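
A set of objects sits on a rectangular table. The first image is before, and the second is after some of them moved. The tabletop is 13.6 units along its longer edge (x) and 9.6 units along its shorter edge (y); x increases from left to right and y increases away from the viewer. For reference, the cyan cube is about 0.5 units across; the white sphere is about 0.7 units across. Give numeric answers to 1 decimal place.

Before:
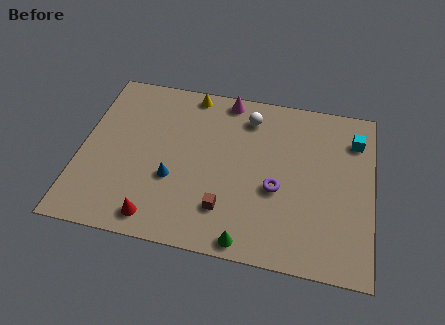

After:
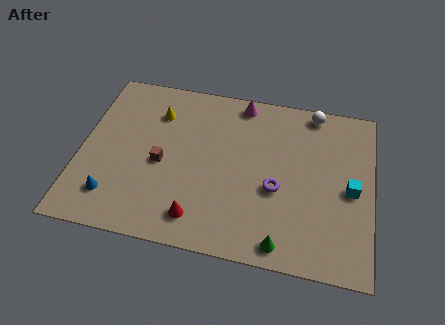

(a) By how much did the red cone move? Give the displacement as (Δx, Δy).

(1.9, 0.4)

The red cone was at about (3.8, 1.2) and moved to about (5.7, 1.6).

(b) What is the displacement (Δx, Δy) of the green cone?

(1.6, 0.2)

The green cone started near (8.0, 0.8) and ended near (9.6, 1.0).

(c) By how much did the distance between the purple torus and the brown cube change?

+2.6

They were about 2.8 units apart before and 5.4 after — 2.6 units further apart.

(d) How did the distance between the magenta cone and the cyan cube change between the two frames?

+0.5

The distance was about 6.2 in the first image and 6.7 in the second, so they moved 0.5 units further apart.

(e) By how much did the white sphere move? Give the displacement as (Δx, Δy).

(3.0, 0.9)

The white sphere was at about (7.7, 7.8) and moved to about (10.7, 8.7).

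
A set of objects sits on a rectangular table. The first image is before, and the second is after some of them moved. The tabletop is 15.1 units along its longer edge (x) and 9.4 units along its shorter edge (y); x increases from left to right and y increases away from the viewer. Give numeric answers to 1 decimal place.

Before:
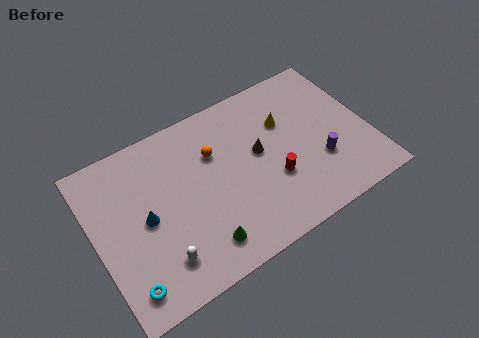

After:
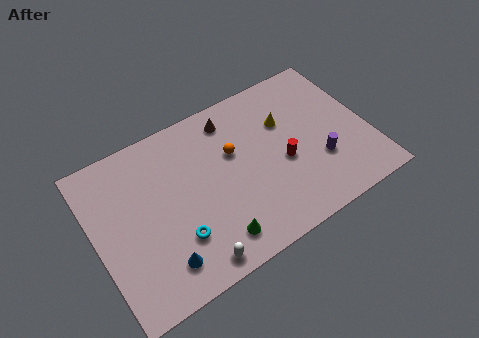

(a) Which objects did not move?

the purple cylinder and the yellow cone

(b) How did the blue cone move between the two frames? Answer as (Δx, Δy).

(0.4, -2.8)

The blue cone was at about (2.7, 4.6) and moved to about (3.1, 1.8).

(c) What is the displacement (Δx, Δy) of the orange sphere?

(1.0, -0.5)

The orange sphere was at about (6.8, 6.4) and moved to about (7.8, 5.9).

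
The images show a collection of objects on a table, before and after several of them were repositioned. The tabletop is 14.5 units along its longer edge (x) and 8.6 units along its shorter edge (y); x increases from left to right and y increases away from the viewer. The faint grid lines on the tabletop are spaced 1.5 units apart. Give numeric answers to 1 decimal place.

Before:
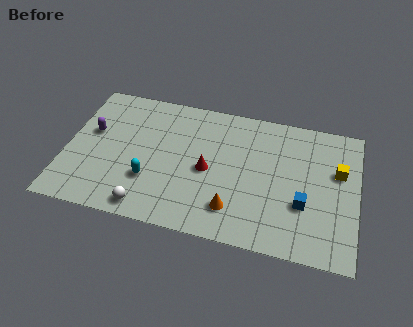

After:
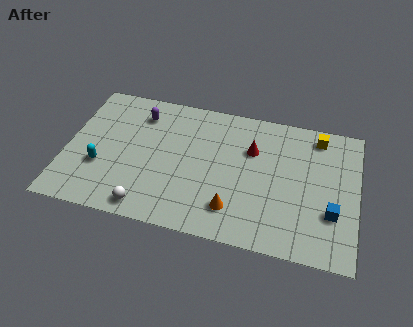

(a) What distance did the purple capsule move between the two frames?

2.9

The purple capsule moved from about (1.2, 5.1) to (3.5, 6.8), a distance of √(2.3² + 1.7²) ≈ 2.9.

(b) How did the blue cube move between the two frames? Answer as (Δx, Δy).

(1.4, -0.2)

The blue cube was at about (11.9, 3.0) and moved to about (13.3, 2.8).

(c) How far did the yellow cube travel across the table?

2.3

The yellow cube was near (13.5, 5.4) before and (12.4, 7.4) after, so it travelled √(1.1² + 2.0²) ≈ 2.3 units.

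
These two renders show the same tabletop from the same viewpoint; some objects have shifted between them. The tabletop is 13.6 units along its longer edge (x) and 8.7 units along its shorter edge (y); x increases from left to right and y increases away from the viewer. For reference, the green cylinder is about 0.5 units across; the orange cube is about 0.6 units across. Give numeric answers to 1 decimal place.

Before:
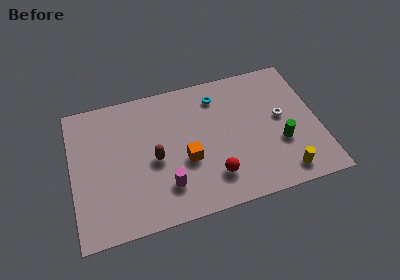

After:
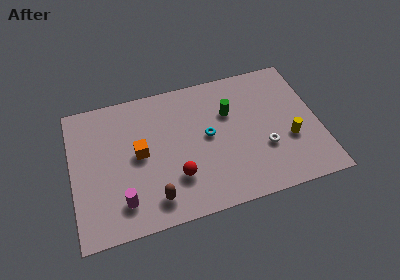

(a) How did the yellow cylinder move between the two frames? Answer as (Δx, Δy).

(0.5, 2.0)

The yellow cylinder started near (11.4, 1.2) and ended near (11.9, 3.2).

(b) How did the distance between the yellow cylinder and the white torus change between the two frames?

-2.1

They were about 3.5 units apart before and 1.4 after — 2.1 units closer together.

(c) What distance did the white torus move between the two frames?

2.0

From (11.6, 4.7) to (10.5, 3.0), the white torus covered √(1.1² + 1.7²) ≈ 2.0 units.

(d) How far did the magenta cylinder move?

2.4

From (5.0, 2.1) to (2.6, 1.8), the magenta cylinder covered √(2.4² + 0.3²) ≈ 2.4 units.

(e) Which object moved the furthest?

the green cylinder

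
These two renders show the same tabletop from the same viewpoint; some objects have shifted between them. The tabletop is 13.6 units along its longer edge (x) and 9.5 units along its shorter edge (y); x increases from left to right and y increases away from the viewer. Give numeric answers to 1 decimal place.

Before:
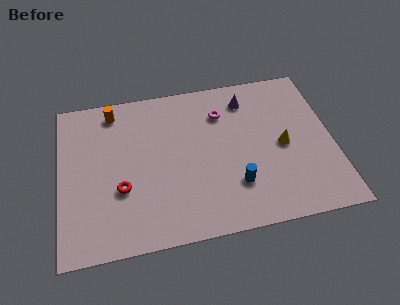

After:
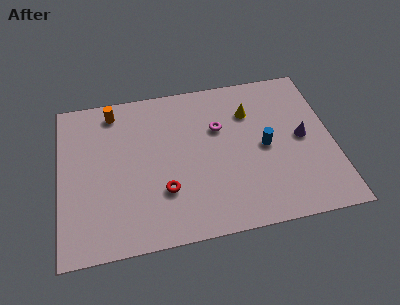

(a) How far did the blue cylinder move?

2.6

From (8.6, 2.6) to (10.2, 4.6), the blue cylinder covered √(1.6² + 2.0²) ≈ 2.6 units.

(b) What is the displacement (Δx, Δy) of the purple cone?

(2.6, -2.9)

The purple cone started near (9.5, 7.7) and ended near (12.1, 4.8).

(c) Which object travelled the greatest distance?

the purple cone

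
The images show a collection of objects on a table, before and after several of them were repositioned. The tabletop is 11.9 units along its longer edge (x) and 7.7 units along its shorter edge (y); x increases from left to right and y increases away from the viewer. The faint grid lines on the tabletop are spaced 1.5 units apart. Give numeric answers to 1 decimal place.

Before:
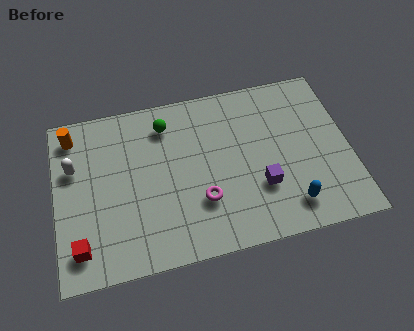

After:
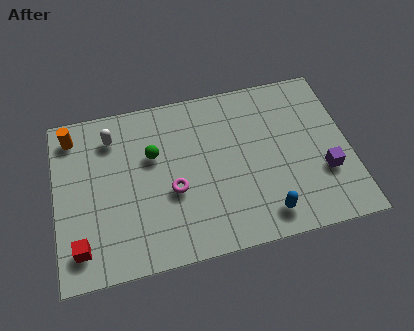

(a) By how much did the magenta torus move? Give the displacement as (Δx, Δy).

(-1.1, 0.7)

From the two frames, the magenta torus sits at roughly (5.8, 2.4) before and (4.7, 3.1) after.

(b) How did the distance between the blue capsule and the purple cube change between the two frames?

+1.3

Before: roughly 1.6 units apart; after: 2.9. That's 1.3 units further apart.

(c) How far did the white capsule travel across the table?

1.9

The white capsule was near (0.8, 5.0) before and (2.4, 6.1) after, so it travelled √(1.6² + 1.1²) ≈ 1.9 units.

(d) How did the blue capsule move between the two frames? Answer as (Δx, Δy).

(-1.0, -0.2)

The blue capsule was at about (9.3, 1.4) and moved to about (8.3, 1.2).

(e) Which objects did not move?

the red cube and the orange cylinder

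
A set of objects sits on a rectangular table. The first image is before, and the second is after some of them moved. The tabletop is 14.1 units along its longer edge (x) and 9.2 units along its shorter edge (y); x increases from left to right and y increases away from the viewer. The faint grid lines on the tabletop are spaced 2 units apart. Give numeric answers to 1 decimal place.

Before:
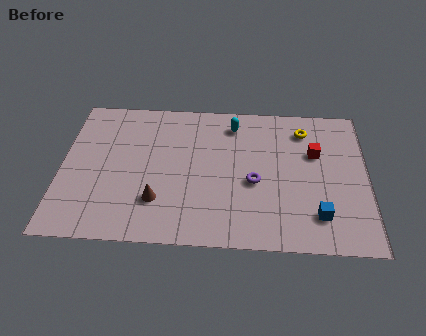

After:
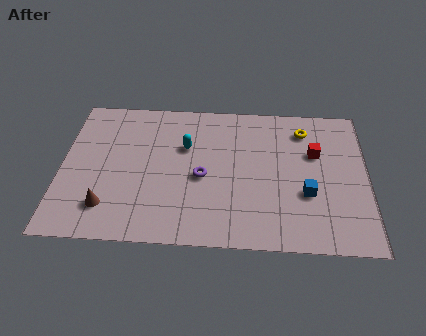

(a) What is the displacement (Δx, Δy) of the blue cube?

(-0.5, 1.3)

The blue cube started near (11.8, 2.0) and ended near (11.3, 3.3).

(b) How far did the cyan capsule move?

2.7

From (7.9, 7.6) to (5.7, 6.0), the cyan capsule covered √(2.2² + 1.6²) ≈ 2.7 units.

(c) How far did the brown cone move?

2.4

The brown cone was near (4.5, 2.5) before and (2.2, 2.0) after, so it travelled √(2.3² + 0.5²) ≈ 2.4 units.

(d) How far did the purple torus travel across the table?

2.4

The purple torus moved from about (8.9, 3.9) to (6.5, 4.1), a distance of √(2.4² + 0.2²) ≈ 2.4.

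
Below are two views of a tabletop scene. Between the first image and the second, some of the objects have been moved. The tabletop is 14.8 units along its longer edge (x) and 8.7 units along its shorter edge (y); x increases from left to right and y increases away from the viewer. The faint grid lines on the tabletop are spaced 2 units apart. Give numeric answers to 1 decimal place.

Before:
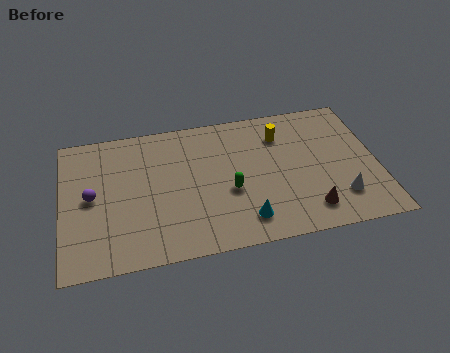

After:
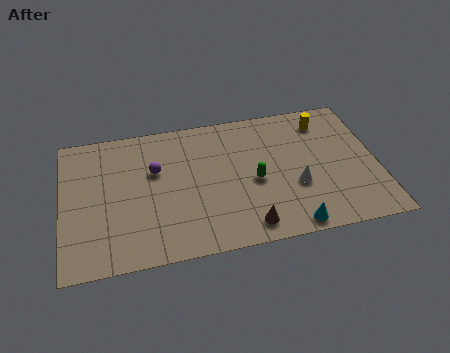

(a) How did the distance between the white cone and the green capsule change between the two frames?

-3.3

The distance was about 5.3 in the first image and 2.0 in the second, so they moved 3.3 units closer together.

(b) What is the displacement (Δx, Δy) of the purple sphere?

(3.0, 1.1)

The purple sphere started near (1.4, 4.4) and ended near (4.4, 5.5).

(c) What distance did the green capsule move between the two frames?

1.3

The green capsule moved from about (7.8, 3.5) to (9.0, 3.9), a distance of √(1.2² + 0.4²) ≈ 1.3.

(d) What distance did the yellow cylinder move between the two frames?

2.2

The yellow cylinder was near (10.4, 6.6) before and (12.5, 7.1) after, so it travelled √(2.1² + 0.5²) ≈ 2.2 units.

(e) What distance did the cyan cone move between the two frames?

2.2

The cyan cone was near (8.4, 1.6) before and (10.5, 0.8) after, so it travelled √(2.1² + 0.8²) ≈ 2.2 units.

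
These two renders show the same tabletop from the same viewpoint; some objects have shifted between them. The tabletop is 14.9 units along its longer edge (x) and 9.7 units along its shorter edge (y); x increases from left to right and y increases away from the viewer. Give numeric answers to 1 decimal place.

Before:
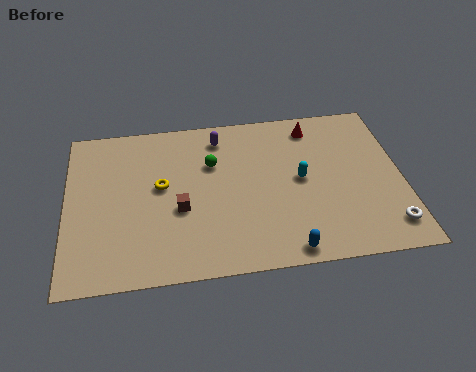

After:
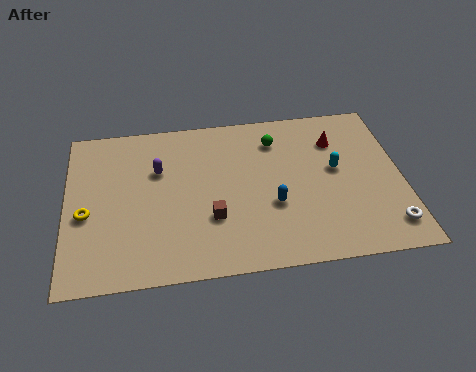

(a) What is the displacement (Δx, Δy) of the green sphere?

(2.9, 1.1)

The green sphere started near (6.5, 6.5) and ended near (9.4, 7.6).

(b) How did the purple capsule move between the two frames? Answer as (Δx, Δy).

(-2.8, -1.7)

The purple capsule was at about (6.9, 8.1) and moved to about (4.1, 6.4).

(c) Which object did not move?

the white torus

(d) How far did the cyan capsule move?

1.6

The cyan capsule moved from about (10.4, 5.0) to (12.0, 5.4), a distance of √(1.6² + 0.4²) ≈ 1.6.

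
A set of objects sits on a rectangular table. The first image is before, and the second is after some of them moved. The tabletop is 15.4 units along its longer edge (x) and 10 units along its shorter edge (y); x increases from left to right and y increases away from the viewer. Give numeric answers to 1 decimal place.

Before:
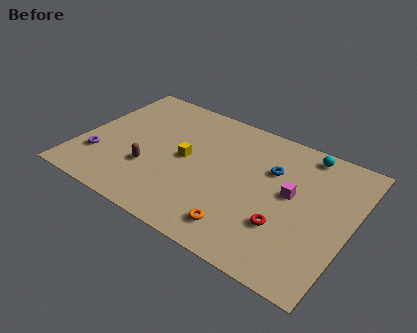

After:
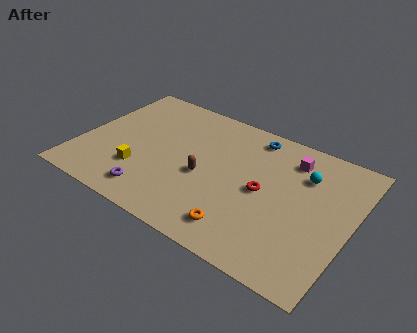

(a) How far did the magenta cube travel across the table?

2.5

From (12.0, 5.5) to (11.6, 8.0), the magenta cube covered √(0.4² + 2.5²) ≈ 2.5 units.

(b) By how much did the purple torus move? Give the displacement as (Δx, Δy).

(3.4, -1.2)

The purple torus was at about (1.3, 2.8) and moved to about (4.7, 1.6).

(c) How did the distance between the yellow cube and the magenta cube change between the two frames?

+3.4

The distance was about 6.0 in the first image and 9.4 in the second, so they moved 3.4 units further apart.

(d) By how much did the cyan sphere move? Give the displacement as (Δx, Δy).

(0.2, -1.7)

The cyan sphere was at about (12.3, 8.9) and moved to about (12.5, 7.2).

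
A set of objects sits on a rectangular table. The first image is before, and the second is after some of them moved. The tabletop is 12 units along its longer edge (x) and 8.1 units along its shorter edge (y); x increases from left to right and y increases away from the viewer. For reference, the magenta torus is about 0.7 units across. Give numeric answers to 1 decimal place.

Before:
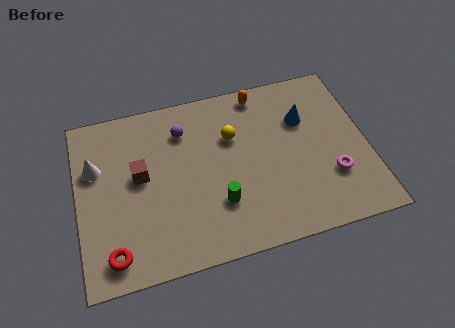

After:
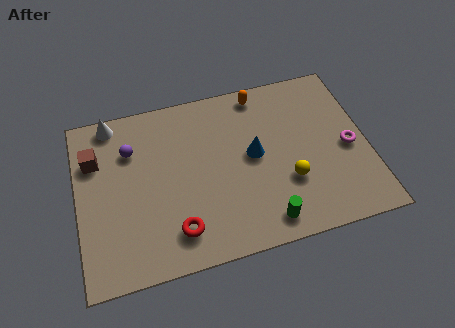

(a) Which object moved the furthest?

the yellow sphere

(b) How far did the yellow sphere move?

3.4

From (6.5, 5.4) to (8.6, 2.7), the yellow sphere covered √(2.1² + 2.7²) ≈ 3.4 units.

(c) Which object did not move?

the orange capsule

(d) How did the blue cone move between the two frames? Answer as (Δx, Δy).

(-2.2, -1.2)

From the two frames, the blue cone sits at roughly (9.5, 5.5) before and (7.3, 4.3) after.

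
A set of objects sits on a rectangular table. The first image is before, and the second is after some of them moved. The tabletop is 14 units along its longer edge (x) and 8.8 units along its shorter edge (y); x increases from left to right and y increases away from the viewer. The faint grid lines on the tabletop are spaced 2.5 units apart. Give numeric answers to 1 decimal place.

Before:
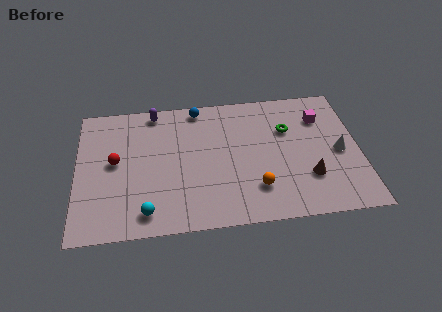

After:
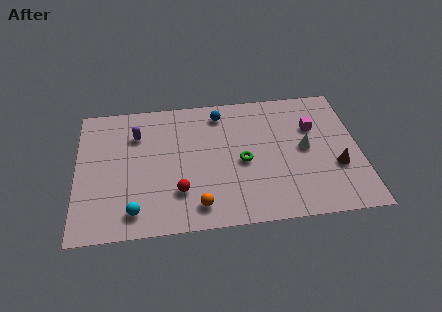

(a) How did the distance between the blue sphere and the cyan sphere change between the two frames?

+0.3

Before: roughly 7.1 units apart; after: 7.4. That's 0.3 units further apart.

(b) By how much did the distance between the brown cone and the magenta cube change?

-1.0

Before: roughly 4.0 units apart; after: 3.0. That's 1.0 units closer together.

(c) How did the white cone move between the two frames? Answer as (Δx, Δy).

(-1.7, 0.4)

The white cone was at about (13.0, 4.1) and moved to about (11.3, 4.5).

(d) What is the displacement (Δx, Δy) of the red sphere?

(3.1, -2.3)

From the two frames, the red sphere sits at roughly (1.9, 4.7) before and (5.0, 2.4) after.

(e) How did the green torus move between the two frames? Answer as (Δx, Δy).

(-2.3, -1.9)

From the two frames, the green torus sits at roughly (10.5, 5.9) before and (8.2, 4.0) after.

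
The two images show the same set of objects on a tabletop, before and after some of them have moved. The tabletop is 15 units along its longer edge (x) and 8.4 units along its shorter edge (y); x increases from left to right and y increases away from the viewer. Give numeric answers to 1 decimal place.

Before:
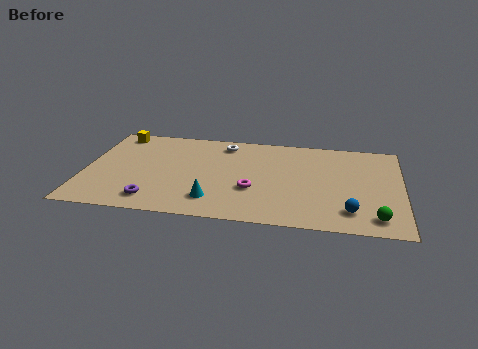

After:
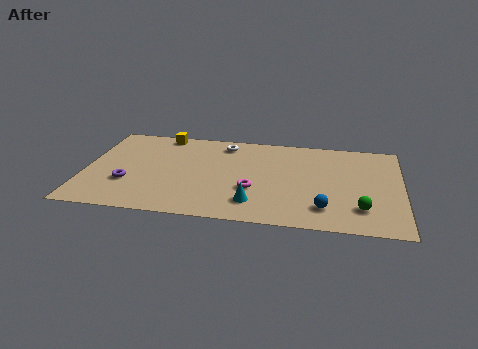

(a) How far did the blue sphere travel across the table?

1.2

The blue sphere was near (12.6, 1.7) before and (11.4, 1.8) after, so it travelled √(1.2² + 0.1²) ≈ 1.2 units.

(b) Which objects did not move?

the white torus and the magenta torus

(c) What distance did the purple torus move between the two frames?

1.9

The purple torus was near (3.4, 1.4) before and (2.1, 2.8) after, so it travelled √(1.3² + 1.4²) ≈ 1.9 units.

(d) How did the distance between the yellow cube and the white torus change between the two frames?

-2.2

Before: roughly 5.2 units apart; after: 3.0. That's 2.2 units closer together.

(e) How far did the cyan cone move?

1.9

The cyan cone moved from about (6.2, 1.8) to (8.1, 1.8), a distance of √(1.9² + 0.0²) ≈ 1.9.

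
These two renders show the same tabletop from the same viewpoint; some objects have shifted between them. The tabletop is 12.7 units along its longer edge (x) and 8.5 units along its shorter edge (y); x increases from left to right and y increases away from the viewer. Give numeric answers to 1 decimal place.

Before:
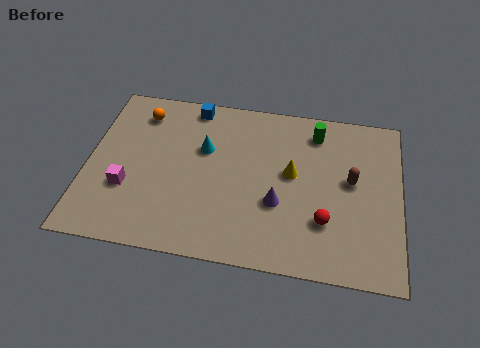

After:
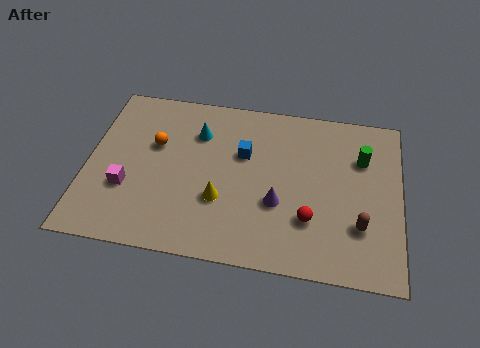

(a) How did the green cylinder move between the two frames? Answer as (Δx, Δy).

(1.9, -1.1)

The green cylinder was at about (9.2, 7.0) and moved to about (11.1, 5.9).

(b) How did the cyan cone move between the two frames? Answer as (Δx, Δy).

(-0.3, 0.8)

The cyan cone was at about (4.7, 5.4) and moved to about (4.4, 6.2).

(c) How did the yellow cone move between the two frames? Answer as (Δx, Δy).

(-2.8, -1.8)

The yellow cone started near (8.3, 4.7) and ended near (5.5, 2.9).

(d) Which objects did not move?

the magenta cube and the purple cone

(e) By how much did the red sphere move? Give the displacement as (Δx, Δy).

(-0.6, 0.0)

The red sphere started near (9.7, 2.5) and ended near (9.1, 2.5).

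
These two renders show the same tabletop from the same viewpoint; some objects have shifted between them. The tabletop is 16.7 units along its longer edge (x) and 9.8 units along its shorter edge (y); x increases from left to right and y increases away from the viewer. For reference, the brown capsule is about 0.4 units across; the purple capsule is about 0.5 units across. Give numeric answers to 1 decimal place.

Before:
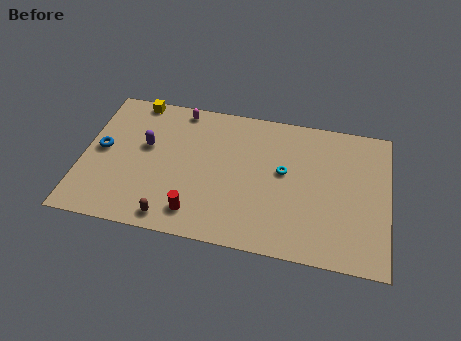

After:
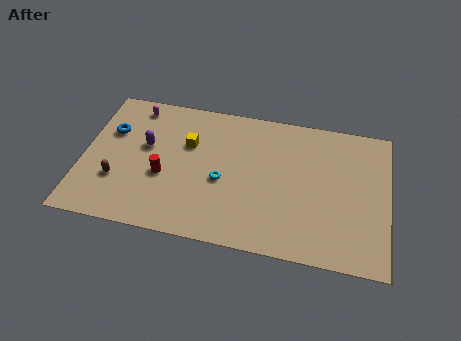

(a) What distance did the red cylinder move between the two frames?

2.9

The red cylinder was near (6.4, 1.7) before and (4.5, 3.9) after, so it travelled √(1.9² + 2.2²) ≈ 2.9 units.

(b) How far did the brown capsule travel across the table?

3.7

From (5.1, 1.1) to (2.0, 3.1), the brown capsule covered √(3.1² + 2.0²) ≈ 3.7 units.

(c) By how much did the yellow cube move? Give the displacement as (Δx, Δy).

(3.1, -2.6)

The yellow cube was at about (2.6, 9.0) and moved to about (5.7, 6.4).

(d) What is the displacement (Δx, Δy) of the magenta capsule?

(-2.5, -0.3)

The magenta capsule started near (5.1, 8.8) and ended near (2.6, 8.5).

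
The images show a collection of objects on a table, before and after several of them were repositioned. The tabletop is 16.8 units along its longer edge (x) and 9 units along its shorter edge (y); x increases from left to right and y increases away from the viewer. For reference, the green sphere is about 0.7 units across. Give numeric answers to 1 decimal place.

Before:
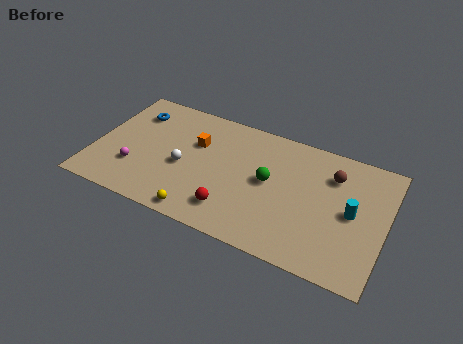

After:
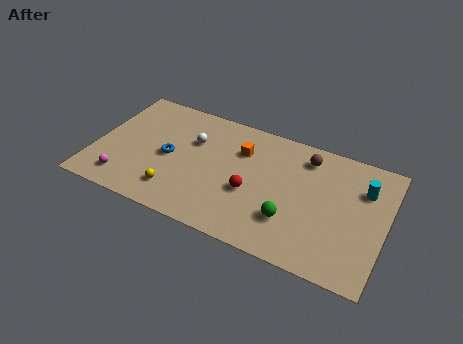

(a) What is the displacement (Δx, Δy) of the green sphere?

(1.5, -2.2)

The green sphere started near (10.1, 4.8) and ended near (11.6, 2.6).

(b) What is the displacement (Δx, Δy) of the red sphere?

(0.9, 1.7)

The red sphere started near (8.3, 1.9) and ended near (9.2, 3.6).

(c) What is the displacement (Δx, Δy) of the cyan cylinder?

(0.5, 1.9)

From the two frames, the cyan cylinder sits at roughly (14.9, 4.5) before and (15.4, 6.4) after.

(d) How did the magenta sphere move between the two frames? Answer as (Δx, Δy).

(-0.5, -1.1)

The magenta sphere was at about (2.5, 2.7) and moved to about (2.0, 1.6).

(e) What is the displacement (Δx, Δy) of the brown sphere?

(-1.6, 0.7)

The brown sphere was at about (13.6, 6.7) and moved to about (12.0, 7.4).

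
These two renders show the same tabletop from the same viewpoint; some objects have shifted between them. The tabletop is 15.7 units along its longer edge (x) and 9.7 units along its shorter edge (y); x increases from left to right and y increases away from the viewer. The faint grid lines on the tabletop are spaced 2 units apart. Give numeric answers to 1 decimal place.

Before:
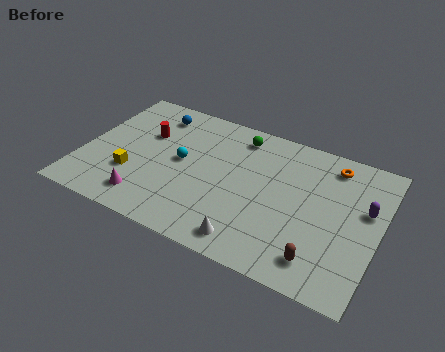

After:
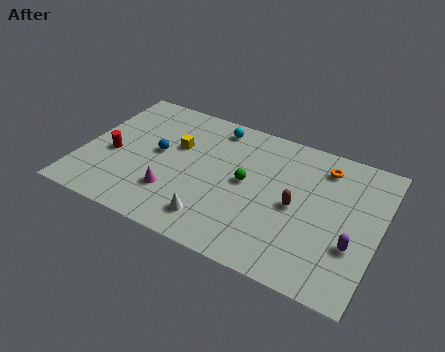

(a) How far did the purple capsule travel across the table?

2.6

From (14.9, 5.9) to (14.5, 3.3), the purple capsule covered √(0.4² + 2.6²) ≈ 2.6 units.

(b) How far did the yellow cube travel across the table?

3.6

From (2.8, 3.1) to (4.8, 6.1), the yellow cube covered √(2.0² + 3.0²) ≈ 3.6 units.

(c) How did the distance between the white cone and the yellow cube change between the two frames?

-1.8

Before: roughly 6.8 units apart; after: 5.0. That's 1.8 units closer together.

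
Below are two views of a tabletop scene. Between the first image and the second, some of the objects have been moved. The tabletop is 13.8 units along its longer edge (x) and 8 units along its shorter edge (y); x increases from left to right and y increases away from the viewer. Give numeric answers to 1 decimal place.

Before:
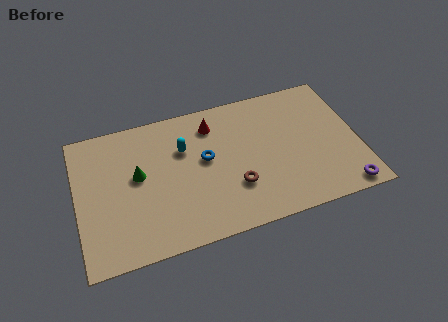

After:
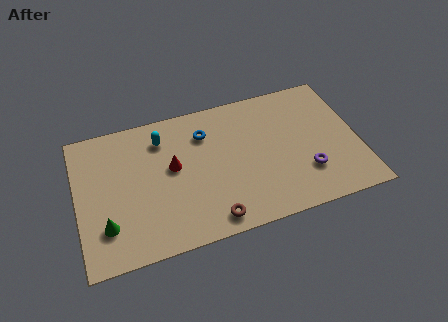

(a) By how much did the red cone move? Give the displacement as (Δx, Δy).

(-2.1, -1.9)

From the two frames, the red cone sits at roughly (6.8, 6.4) before and (4.7, 4.5) after.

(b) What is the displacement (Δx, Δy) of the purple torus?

(-1.7, 1.5)

From the two frames, the purple torus sits at roughly (12.8, 0.8) before and (11.1, 2.3) after.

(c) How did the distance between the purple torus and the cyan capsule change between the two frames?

-0.9

Before: roughly 8.8 units apart; after: 7.9. That's 0.9 units closer together.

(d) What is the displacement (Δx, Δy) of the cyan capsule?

(-1.0, 0.9)

The cyan capsule was at about (5.3, 5.4) and moved to about (4.3, 6.3).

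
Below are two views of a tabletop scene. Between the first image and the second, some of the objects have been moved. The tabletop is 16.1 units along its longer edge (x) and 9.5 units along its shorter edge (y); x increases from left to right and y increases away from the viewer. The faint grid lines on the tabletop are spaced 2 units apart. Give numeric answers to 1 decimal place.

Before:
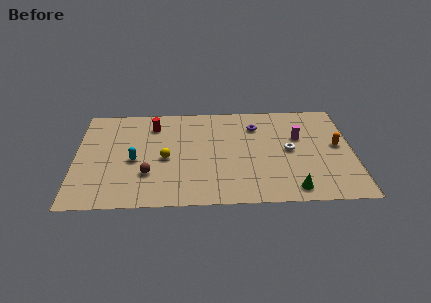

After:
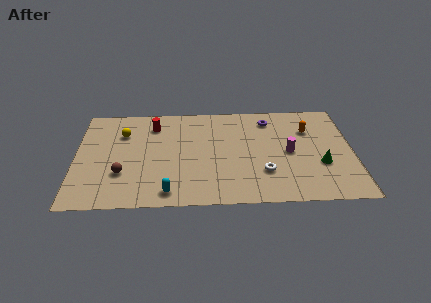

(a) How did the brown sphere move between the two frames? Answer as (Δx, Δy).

(-1.5, 0.1)

The brown sphere started near (4.2, 2.9) and ended near (2.7, 3.0).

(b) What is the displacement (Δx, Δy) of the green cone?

(1.7, 2.2)

The green cone was at about (12.5, 1.2) and moved to about (14.2, 3.4).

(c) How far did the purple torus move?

1.0

The purple torus was near (10.5, 7.2) before and (11.3, 7.8) after, so it travelled √(0.8² + 0.6²) ≈ 1.0 units.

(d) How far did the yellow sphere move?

3.5

From (5.2, 4.3) to (2.7, 6.8), the yellow sphere covered √(2.5² + 2.5²) ≈ 3.5 units.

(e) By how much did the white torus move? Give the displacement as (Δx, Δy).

(-1.5, -2.0)

From the two frames, the white torus sits at roughly (12.4, 4.8) before and (10.9, 2.8) after.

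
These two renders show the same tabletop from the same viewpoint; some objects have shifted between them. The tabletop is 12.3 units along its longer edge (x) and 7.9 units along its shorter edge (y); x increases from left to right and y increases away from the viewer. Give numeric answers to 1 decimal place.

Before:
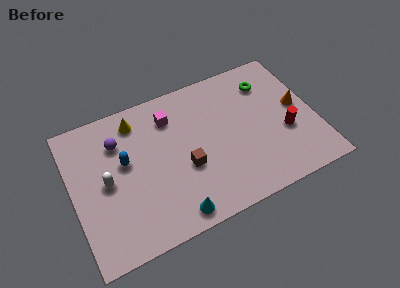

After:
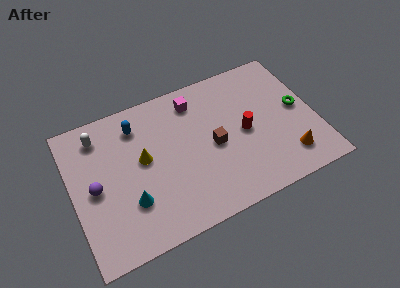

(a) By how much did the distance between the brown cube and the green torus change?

-1.1

Before: roughly 5.5 units apart; after: 4.4. That's 1.1 units closer together.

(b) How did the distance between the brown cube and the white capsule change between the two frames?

+2.2

The distance was about 4.0 in the first image and 6.2 in the second, so they moved 2.2 units further apart.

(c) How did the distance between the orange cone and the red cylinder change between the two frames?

+1.5

The distance was about 1.4 in the first image and 2.9 in the second, so they moved 1.5 units further apart.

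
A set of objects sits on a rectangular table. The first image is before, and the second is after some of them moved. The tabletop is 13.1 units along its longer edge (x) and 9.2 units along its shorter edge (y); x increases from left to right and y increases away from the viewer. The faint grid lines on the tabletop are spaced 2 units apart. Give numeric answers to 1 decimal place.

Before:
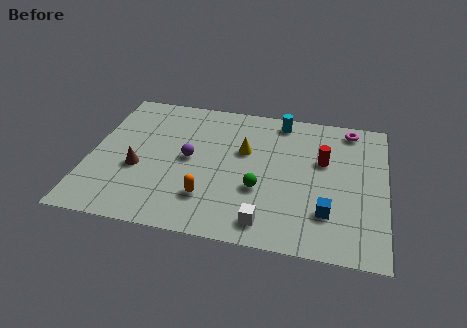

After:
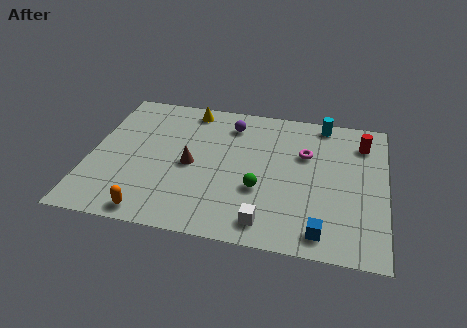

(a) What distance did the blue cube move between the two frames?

1.2

The blue cube moved from about (10.6, 2.4) to (10.4, 1.2), a distance of √(0.2² + 1.2²) ≈ 1.2.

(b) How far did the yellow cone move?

3.5

The yellow cone moved from about (6.8, 5.7) to (4.2, 8.1), a distance of √(2.6² + 2.4²) ≈ 3.5.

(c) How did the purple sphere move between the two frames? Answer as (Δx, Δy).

(1.7, 2.7)

From the two frames, the purple sphere sits at roughly (4.4, 4.7) before and (6.1, 7.4) after.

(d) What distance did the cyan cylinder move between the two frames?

1.9

The cyan cylinder was near (8.3, 8.1) before and (10.2, 8.3) after, so it travelled √(1.9² + 0.2²) ≈ 1.9 units.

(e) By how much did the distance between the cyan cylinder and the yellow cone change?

+3.2

They were about 2.8 units apart before and 6.0 after — 3.2 units further apart.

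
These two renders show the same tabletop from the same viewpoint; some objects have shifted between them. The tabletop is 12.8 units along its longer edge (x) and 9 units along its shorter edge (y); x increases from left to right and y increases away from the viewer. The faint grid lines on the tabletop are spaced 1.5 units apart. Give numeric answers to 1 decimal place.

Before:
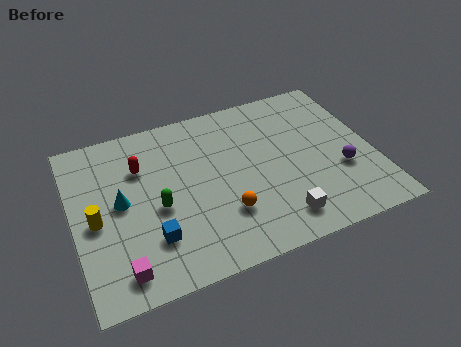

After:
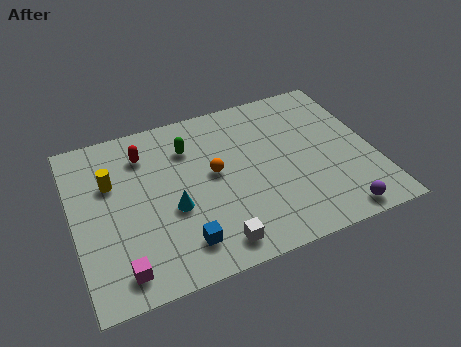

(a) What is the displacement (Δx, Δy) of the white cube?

(-2.8, -0.3)

From the two frames, the white cube sits at roughly (8.4, 1.5) before and (5.6, 1.2) after.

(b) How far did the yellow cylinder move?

2.0

The yellow cylinder moved from about (0.9, 4.1) to (1.7, 5.9), a distance of √(0.8² + 1.8²) ≈ 2.0.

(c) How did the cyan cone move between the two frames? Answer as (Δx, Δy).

(2.1, -1.1)

The cyan cone started near (2.0, 4.7) and ended near (4.1, 3.6).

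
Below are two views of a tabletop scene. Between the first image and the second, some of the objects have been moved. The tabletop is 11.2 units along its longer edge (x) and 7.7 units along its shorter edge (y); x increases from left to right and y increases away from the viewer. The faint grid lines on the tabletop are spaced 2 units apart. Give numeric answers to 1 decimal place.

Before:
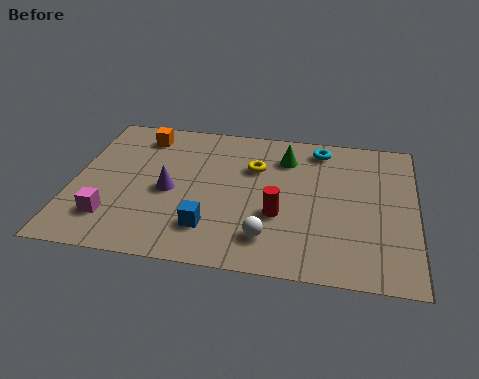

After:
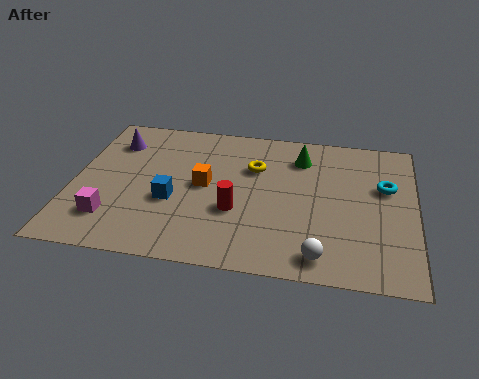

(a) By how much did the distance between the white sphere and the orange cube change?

-1.6

Before: roughly 6.5 units apart; after: 4.9. That's 1.6 units closer together.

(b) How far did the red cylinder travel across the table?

1.4

From (6.8, 2.8) to (5.4, 2.8), the red cylinder covered √(1.4² + 0.0²) ≈ 1.4 units.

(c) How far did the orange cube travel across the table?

3.3

The orange cube moved from about (2.1, 6.4) to (4.3, 4.0), a distance of √(2.2² + 2.4²) ≈ 3.3.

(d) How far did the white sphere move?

1.8

The white sphere was near (6.5, 1.6) before and (8.2, 1.0) after, so it travelled √(1.7² + 0.6²) ≈ 1.8 units.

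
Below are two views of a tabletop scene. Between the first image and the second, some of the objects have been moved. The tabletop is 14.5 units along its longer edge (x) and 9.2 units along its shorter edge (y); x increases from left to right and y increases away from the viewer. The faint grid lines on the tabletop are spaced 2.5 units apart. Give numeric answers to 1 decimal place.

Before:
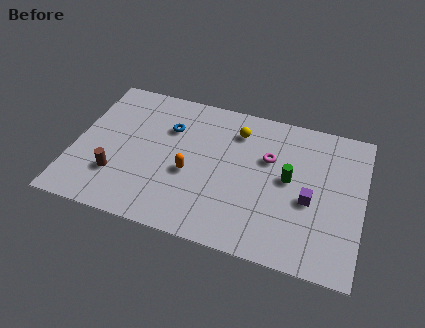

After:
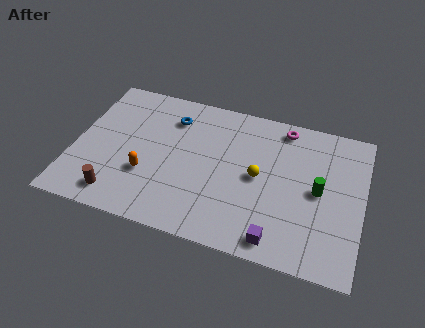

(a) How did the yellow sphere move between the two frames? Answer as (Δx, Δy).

(1.3, -2.6)

The yellow sphere started near (8.0, 7.2) and ended near (9.3, 4.6).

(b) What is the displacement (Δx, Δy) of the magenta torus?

(0.6, 2.2)

The magenta torus was at about (9.7, 5.9) and moved to about (10.3, 8.1).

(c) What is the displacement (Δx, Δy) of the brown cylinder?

(0.2, -1.2)

The brown cylinder started near (2.3, 2.6) and ended near (2.5, 1.4).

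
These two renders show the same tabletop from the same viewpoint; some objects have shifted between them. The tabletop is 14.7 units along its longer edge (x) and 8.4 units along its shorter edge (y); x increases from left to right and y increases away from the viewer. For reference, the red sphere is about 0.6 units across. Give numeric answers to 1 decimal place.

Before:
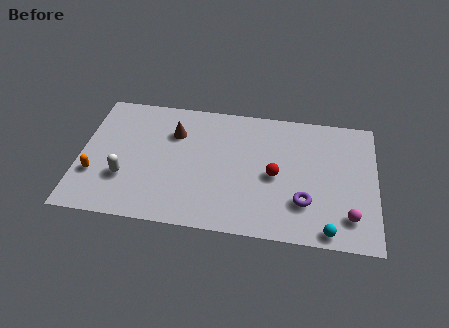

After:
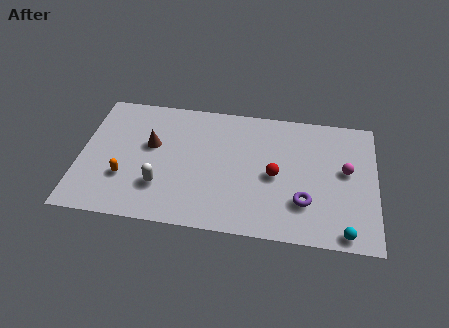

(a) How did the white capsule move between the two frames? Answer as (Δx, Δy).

(1.8, -0.3)

From the two frames, the white capsule sits at roughly (2.3, 2.7) before and (4.1, 2.4) after.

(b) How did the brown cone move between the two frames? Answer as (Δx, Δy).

(-1.1, -1.0)

The brown cone was at about (4.6, 6.0) and moved to about (3.5, 5.0).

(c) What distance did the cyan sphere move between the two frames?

0.8

From (12.4, 0.8) to (13.2, 0.8), the cyan sphere covered √(0.8² + 0.0²) ≈ 0.8 units.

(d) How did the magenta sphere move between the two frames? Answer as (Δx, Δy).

(-0.2, 2.9)

The magenta sphere started near (13.4, 1.8) and ended near (13.2, 4.7).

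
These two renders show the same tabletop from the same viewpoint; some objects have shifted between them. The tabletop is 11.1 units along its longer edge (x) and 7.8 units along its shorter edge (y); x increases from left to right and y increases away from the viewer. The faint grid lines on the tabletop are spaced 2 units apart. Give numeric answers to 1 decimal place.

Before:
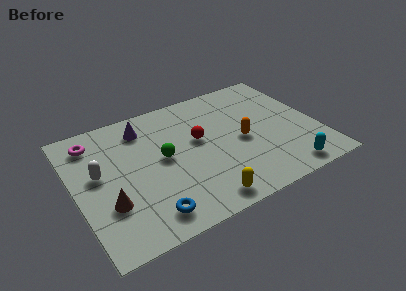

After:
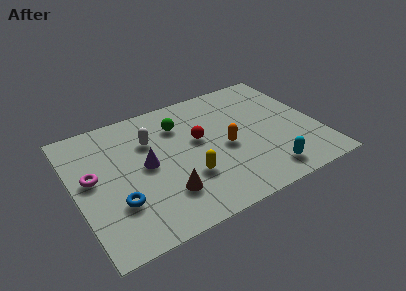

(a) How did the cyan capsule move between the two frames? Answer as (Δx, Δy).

(-0.9, 0.3)

From the two frames, the cyan capsule sits at roughly (9.2, 0.9) before and (8.3, 1.2) after.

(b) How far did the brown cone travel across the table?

2.5

The brown cone moved from about (1.3, 2.5) to (3.8, 2.0), a distance of √(2.5² + 0.5²) ≈ 2.5.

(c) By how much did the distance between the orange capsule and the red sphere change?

-0.6

The distance was about 2.1 in the first image and 1.5 in the second, so they moved 0.6 units closer together.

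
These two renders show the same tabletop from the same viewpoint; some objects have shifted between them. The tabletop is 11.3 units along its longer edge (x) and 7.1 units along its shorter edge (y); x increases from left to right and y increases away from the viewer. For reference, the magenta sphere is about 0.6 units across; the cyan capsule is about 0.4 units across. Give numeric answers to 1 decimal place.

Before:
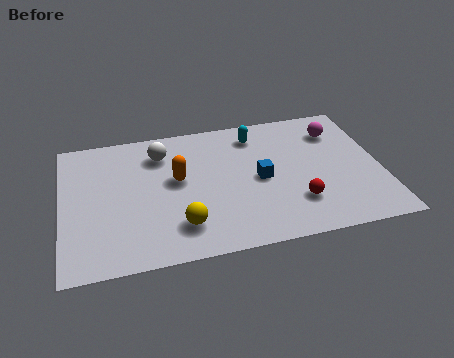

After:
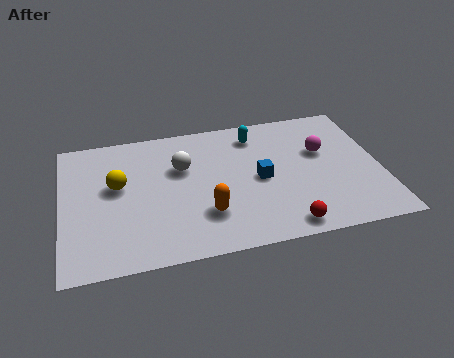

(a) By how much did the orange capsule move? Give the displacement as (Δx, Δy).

(0.9, -2.0)

The orange capsule started near (4.1, 4.0) and ended near (5.0, 2.0).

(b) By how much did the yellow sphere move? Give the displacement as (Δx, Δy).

(-2.1, 2.5)

The yellow sphere started near (4.1, 1.6) and ended near (2.0, 4.1).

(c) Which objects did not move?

the blue cube and the cyan capsule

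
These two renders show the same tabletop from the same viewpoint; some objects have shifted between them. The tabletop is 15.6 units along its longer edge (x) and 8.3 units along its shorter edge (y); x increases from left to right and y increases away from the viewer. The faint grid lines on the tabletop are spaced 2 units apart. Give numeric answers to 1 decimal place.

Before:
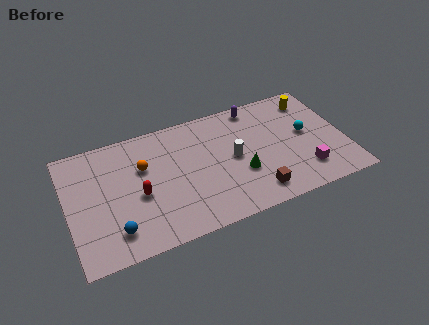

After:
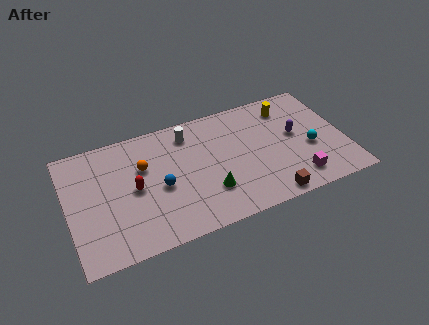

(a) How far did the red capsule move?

0.5

The red capsule was near (3.9, 3.6) before and (3.7, 4.1) after, so it travelled √(0.2² + 0.5²) ≈ 0.5 units.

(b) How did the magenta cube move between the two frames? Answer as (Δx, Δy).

(-0.5, -0.4)

The magenta cube was at about (13.1, 1.9) and moved to about (12.6, 1.5).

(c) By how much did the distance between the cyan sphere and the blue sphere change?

-2.9

They were about 11.4 units apart before and 8.5 after — 2.9 units closer together.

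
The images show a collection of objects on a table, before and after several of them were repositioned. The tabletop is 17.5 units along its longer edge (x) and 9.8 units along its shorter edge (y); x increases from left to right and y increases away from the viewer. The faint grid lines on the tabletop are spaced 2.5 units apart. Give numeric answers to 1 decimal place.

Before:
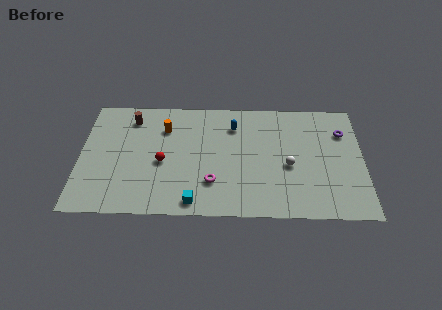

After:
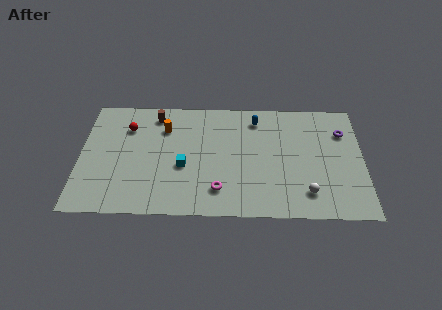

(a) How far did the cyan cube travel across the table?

3.0

The cyan cube moved from about (7.1, 1.1) to (6.4, 4.0), a distance of √(0.7² + 2.9²) ≈ 3.0.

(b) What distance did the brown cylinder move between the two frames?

1.5

From (3.1, 8.0) to (4.6, 8.3), the brown cylinder covered √(1.5² + 0.3²) ≈ 1.5 units.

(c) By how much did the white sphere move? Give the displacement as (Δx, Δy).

(1.1, -2.2)

From the two frames, the white sphere sits at roughly (12.9, 4.2) before and (14.0, 2.0) after.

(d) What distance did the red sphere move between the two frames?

3.6

From (5.1, 4.3) to (2.9, 7.2), the red sphere covered √(2.2² + 2.9²) ≈ 3.6 units.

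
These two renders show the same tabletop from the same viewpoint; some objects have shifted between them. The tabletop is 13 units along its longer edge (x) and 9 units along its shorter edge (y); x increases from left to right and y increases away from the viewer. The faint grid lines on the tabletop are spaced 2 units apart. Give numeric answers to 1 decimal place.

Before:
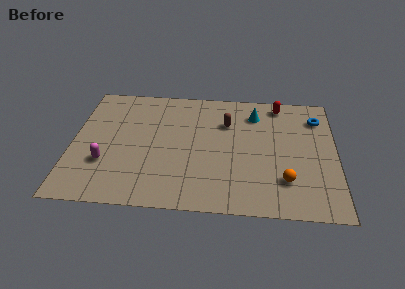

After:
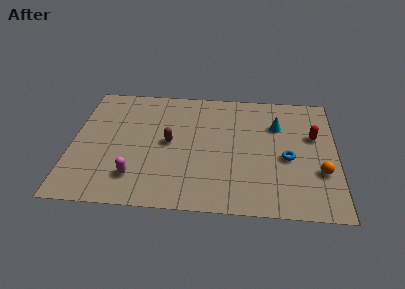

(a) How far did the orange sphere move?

1.8

From (10.5, 2.3) to (12.2, 3.0), the orange sphere covered √(1.7² + 0.7²) ≈ 1.8 units.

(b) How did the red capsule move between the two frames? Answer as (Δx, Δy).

(1.7, -2.3)

The red capsule was at about (10.2, 7.9) and moved to about (11.9, 5.6).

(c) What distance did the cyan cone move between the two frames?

1.4

From (9.0, 7.1) to (10.1, 6.3), the cyan cone covered √(1.1² + 0.8²) ≈ 1.4 units.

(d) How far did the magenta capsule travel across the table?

1.7

From (1.7, 2.9) to (3.2, 2.0), the magenta capsule covered √(1.5² + 0.9²) ≈ 1.7 units.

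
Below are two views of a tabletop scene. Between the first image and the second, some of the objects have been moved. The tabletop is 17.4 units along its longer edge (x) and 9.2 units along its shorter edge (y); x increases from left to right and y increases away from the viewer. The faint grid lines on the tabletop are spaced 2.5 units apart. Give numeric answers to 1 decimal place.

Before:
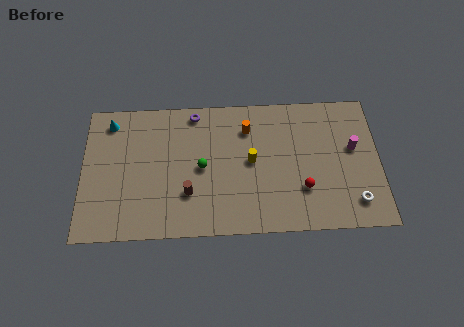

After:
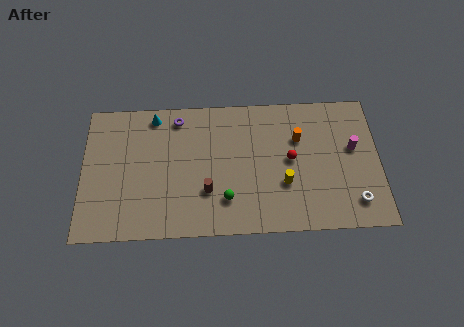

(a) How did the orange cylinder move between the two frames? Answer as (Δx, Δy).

(3.0, -0.8)

From the two frames, the orange cylinder sits at roughly (9.7, 7.0) before and (12.7, 6.2) after.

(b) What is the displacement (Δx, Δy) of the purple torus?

(-1.0, -0.3)

From the two frames, the purple torus sits at roughly (6.6, 8.2) before and (5.6, 7.9) after.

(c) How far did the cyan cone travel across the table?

2.6

The cyan cone moved from about (1.6, 7.8) to (4.2, 8.1), a distance of √(2.6² + 0.3²) ≈ 2.6.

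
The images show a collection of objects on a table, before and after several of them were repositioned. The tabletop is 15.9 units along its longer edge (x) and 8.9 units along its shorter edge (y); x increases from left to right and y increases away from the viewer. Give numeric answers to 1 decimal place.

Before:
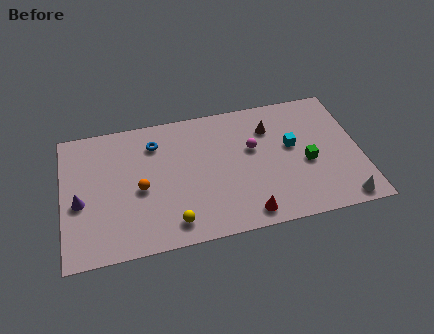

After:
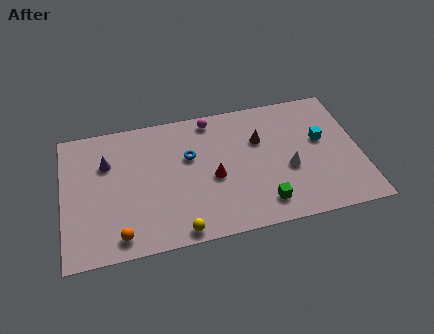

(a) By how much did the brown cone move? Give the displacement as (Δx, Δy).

(-0.6, -0.7)

The brown cone was at about (11.2, 6.6) and moved to about (10.6, 5.9).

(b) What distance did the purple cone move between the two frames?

2.7

From (0.9, 3.8) to (2.4, 6.1), the purple cone covered √(1.5² + 2.3²) ≈ 2.7 units.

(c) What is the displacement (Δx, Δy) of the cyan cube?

(1.6, 0.1)

The cyan cube started near (12.3, 5.1) and ended near (13.9, 5.2).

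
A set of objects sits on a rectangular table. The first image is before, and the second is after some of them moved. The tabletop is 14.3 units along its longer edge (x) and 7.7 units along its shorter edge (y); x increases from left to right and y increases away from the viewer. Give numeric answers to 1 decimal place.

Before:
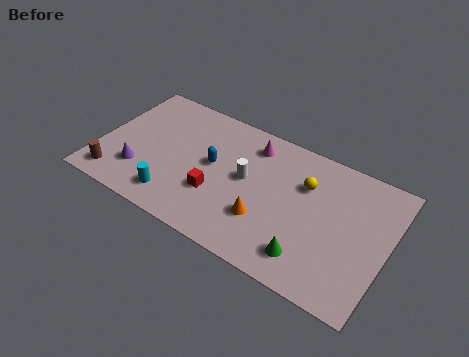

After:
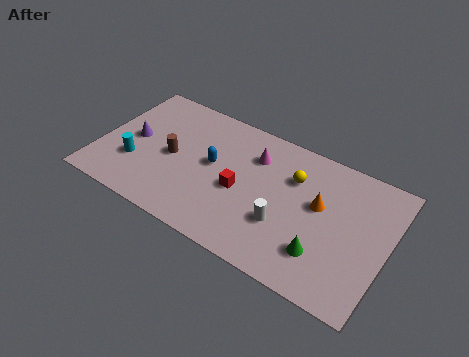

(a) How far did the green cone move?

0.8

From (10.8, 1.5) to (11.4, 2.0), the green cone covered √(0.6² + 0.5²) ≈ 0.8 units.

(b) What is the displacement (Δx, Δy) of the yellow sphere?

(-0.6, 0.1)

The yellow sphere started near (10.1, 5.3) and ended near (9.5, 5.4).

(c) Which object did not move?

the blue capsule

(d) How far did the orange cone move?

3.2

The orange cone was near (8.5, 2.4) before and (10.9, 4.5) after, so it travelled √(2.4² + 2.1²) ≈ 3.2 units.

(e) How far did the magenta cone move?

0.6

The magenta cone was near (7.3, 6.3) before and (7.5, 5.7) after, so it travelled √(0.2² + 0.6²) ≈ 0.6 units.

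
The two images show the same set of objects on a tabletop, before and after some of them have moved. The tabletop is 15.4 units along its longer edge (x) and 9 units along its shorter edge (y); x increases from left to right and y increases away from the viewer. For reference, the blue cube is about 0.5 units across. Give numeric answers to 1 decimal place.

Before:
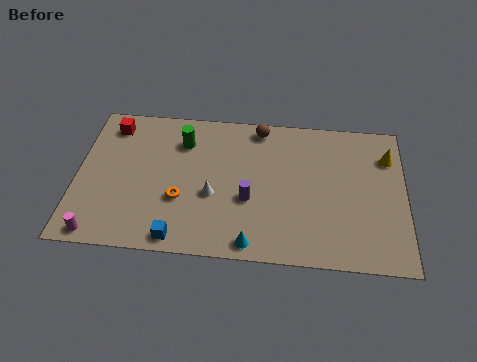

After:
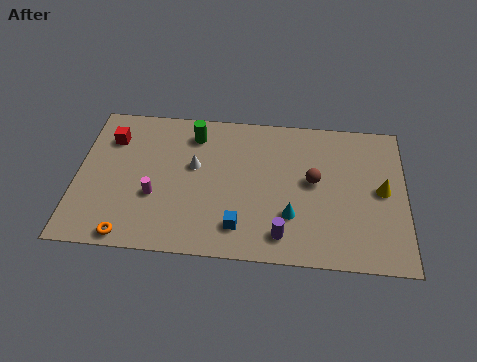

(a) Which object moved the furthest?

the brown sphere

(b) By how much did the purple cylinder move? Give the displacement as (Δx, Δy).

(1.6, -2.0)

The purple cylinder was at about (8.1, 3.5) and moved to about (9.7, 1.5).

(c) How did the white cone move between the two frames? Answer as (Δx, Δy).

(-0.9, 1.7)

From the two frames, the white cone sits at roughly (6.4, 3.6) before and (5.5, 5.3) after.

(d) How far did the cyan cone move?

2.5

The cyan cone moved from about (8.3, 0.9) to (10.1, 2.7), a distance of √(1.8² + 1.8²) ≈ 2.5.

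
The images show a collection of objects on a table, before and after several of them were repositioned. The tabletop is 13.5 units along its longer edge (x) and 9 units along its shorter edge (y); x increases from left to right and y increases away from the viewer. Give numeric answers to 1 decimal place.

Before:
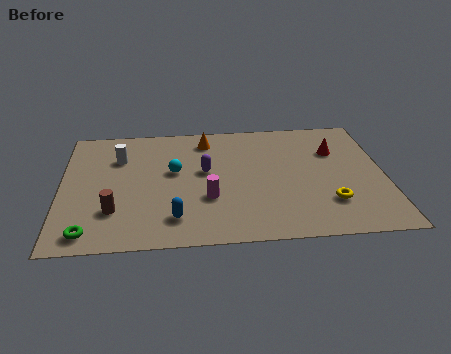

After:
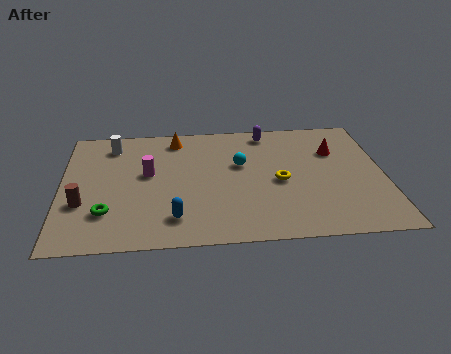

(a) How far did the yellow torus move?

2.6

From (11.1, 2.4) to (9.1, 4.1), the yellow torus covered √(2.0² + 1.7²) ≈ 2.6 units.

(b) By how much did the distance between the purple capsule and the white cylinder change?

+2.8

The distance was about 3.8 in the first image and 6.6 in the second, so they moved 2.8 units further apart.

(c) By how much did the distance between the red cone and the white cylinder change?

+0.4

The distance was about 9.1 in the first image and 9.5 in the second, so they moved 0.4 units further apart.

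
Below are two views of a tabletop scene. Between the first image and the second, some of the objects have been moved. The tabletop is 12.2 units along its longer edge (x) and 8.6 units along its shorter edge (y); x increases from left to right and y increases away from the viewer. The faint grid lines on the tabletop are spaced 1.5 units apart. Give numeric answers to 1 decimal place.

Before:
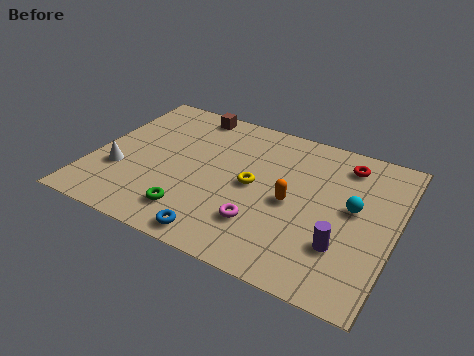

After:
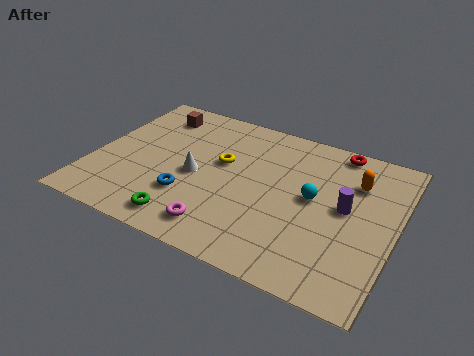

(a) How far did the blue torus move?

2.3

The blue torus moved from about (5.6, 0.9) to (4.1, 2.6), a distance of √(1.5² + 1.7²) ≈ 2.3.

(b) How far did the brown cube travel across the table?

1.6

The brown cube moved from about (3.4, 7.7) to (2.0, 7.0), a distance of √(1.4² + 0.7²) ≈ 1.6.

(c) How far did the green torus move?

0.5

From (4.4, 1.7) to (4.2, 1.2), the green torus covered √(0.2² + 0.5²) ≈ 0.5 units.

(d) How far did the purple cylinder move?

2.1

The purple cylinder moved from about (10.3, 2.5) to (10.2, 4.6), a distance of √(0.1² + 2.1²) ≈ 2.1.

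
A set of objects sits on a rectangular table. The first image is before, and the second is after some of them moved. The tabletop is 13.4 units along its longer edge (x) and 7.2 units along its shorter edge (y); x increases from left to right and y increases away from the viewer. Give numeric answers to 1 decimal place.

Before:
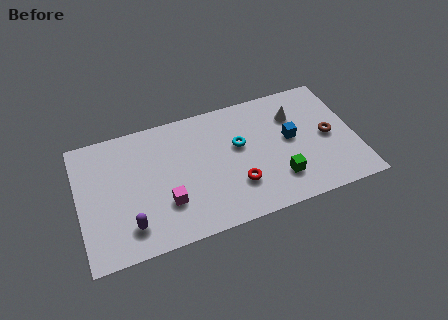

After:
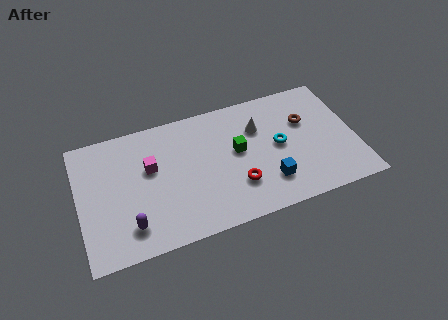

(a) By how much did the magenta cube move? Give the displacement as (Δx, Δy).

(-0.6, 2.2)

From the two frames, the magenta cube sits at roughly (4.1, 2.2) before and (3.5, 4.4) after.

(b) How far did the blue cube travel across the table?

2.5

From (10.3, 3.9) to (9.0, 1.8), the blue cube covered √(1.3² + 2.1²) ≈ 2.5 units.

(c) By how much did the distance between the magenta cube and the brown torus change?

-0.5

The distance was about 8.1 in the first image and 7.6 in the second, so they moved 0.5 units closer together.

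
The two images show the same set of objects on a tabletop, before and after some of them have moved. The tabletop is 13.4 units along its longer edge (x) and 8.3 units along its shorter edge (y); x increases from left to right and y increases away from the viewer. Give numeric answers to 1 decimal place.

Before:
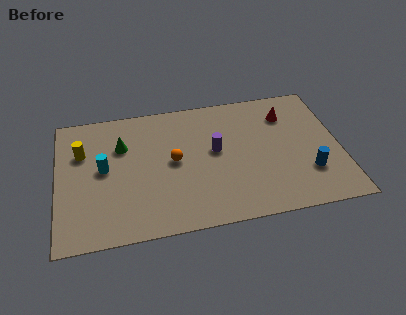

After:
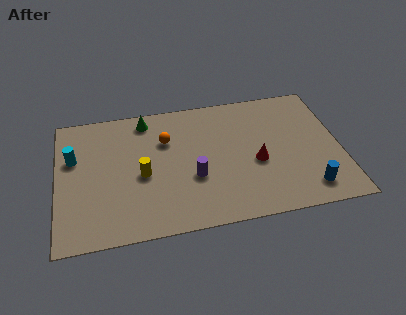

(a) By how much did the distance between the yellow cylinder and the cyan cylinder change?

+2.0

They were about 1.6 units apart before and 3.6 after — 2.0 units further apart.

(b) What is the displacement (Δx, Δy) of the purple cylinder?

(-1.1, -1.5)

The purple cylinder was at about (7.5, 4.6) and moved to about (6.4, 3.1).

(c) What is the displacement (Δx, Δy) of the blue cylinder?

(-0.1, -1.0)

The blue cylinder started near (11.8, 2.4) and ended near (11.7, 1.4).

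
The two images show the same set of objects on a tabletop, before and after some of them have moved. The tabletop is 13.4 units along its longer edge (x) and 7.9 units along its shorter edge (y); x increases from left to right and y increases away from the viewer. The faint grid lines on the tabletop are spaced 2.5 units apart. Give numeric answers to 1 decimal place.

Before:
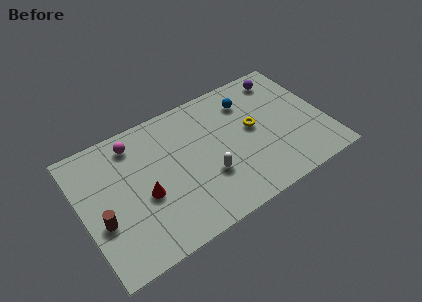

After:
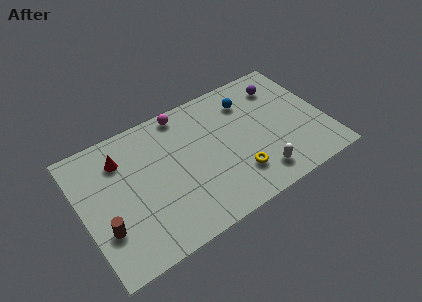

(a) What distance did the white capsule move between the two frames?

2.9

The white capsule was near (6.7, 2.7) before and (9.3, 1.4) after, so it travelled √(2.6² + 1.3²) ≈ 2.9 units.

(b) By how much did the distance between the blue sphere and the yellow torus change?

+2.5

They were about 1.8 units apart before and 4.3 after — 2.5 units further apart.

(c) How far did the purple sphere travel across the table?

0.5

The purple sphere was near (11.6, 6.7) before and (11.4, 6.2) after, so it travelled √(0.2² + 0.5²) ≈ 0.5 units.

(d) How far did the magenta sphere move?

2.8

The magenta sphere was near (3.2, 6.6) before and (6.0, 7.1) after, so it travelled √(2.8² + 0.5²) ≈ 2.8 units.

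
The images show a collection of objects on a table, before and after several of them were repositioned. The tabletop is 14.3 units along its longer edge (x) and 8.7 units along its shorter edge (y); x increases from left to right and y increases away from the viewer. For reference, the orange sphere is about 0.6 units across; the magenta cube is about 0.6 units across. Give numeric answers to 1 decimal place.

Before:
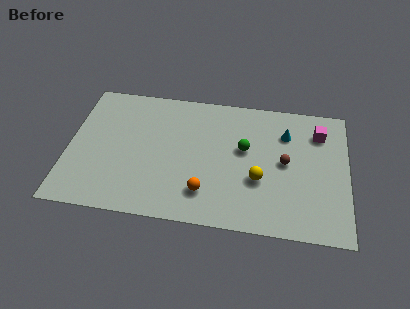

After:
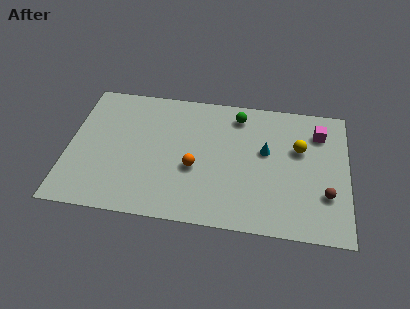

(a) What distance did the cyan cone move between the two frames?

1.6

The cyan cone moved from about (11.1, 6.4) to (10.1, 5.1), a distance of √(1.0² + 1.3²) ≈ 1.6.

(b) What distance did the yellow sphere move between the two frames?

3.0

The yellow sphere moved from about (9.8, 3.2) to (11.8, 5.5), a distance of √(2.0² + 2.3²) ≈ 3.0.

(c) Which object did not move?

the magenta cube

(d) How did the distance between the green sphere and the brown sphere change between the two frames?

+4.3

The distance was about 2.2 in the first image and 6.5 in the second, so they moved 4.3 units further apart.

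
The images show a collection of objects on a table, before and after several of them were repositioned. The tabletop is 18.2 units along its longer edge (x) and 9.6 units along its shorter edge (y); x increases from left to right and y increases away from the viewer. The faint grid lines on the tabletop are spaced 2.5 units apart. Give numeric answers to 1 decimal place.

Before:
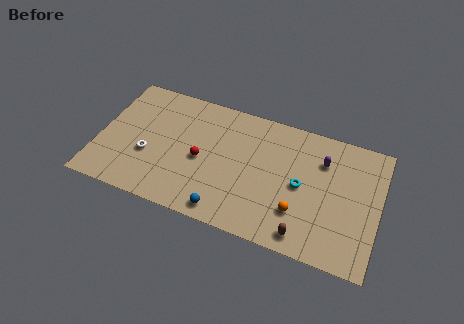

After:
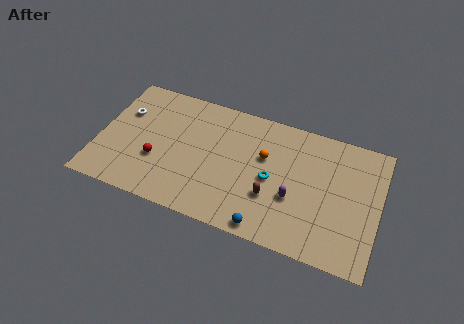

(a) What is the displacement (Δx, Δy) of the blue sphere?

(2.7, -0.2)

The blue sphere started near (8.6, 1.1) and ended near (11.3, 0.9).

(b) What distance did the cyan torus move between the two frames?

1.9

The cyan torus moved from about (13.2, 4.7) to (11.3, 4.5), a distance of √(1.9² + 0.2²) ≈ 1.9.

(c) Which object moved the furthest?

the orange sphere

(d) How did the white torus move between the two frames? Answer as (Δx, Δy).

(-1.9, 2.8)

The white torus started near (3.3, 3.6) and ended near (1.4, 6.4).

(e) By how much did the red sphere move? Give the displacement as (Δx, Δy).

(-2.8, -1.0)

The red sphere was at about (6.7, 4.4) and moved to about (3.9, 3.4).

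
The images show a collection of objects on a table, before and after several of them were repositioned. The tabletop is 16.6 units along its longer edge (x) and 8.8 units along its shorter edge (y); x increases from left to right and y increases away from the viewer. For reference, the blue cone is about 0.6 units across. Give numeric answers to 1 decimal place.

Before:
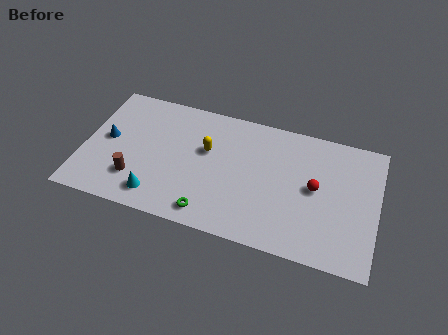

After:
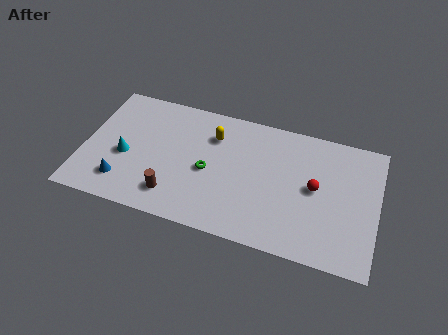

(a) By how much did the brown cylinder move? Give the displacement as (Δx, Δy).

(2.2, -0.5)

The brown cylinder started near (3.1, 2.3) and ended near (5.3, 1.8).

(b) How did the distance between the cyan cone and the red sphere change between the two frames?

+1.5

Before: roughly 9.2 units apart; after: 10.7. That's 1.5 units further apart.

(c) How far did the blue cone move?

2.9

From (1.3, 4.6) to (2.4, 1.9), the blue cone covered √(1.1² + 2.7²) ≈ 2.9 units.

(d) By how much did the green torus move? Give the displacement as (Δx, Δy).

(-0.3, 2.8)

The green torus was at about (7.4, 1.2) and moved to about (7.1, 4.0).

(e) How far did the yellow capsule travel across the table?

1.1

From (6.9, 5.4) to (7.2, 6.5), the yellow capsule covered √(0.3² + 1.1²) ≈ 1.1 units.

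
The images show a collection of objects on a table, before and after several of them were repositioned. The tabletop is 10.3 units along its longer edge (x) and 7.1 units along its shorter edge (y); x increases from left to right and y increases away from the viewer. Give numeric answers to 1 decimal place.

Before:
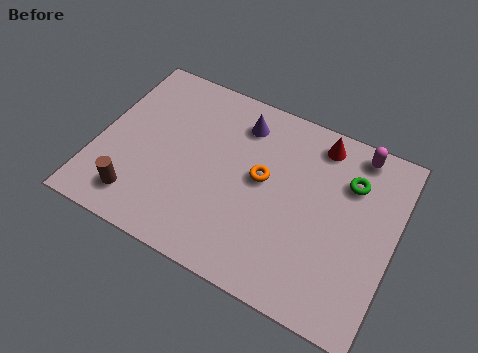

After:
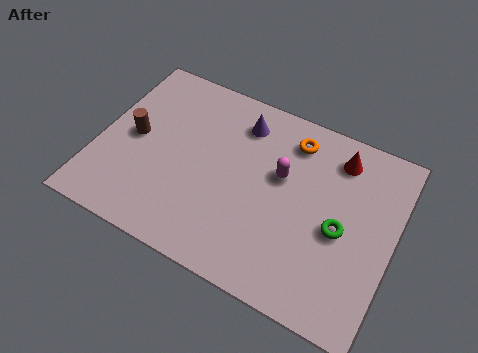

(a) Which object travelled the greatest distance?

the magenta capsule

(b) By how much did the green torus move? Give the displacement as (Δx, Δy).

(-0.1, -1.9)

From the two frames, the green torus sits at roughly (8.6, 5.1) before and (8.5, 3.2) after.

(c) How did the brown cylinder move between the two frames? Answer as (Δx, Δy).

(-0.5, 2.3)

From the two frames, the brown cylinder sits at roughly (1.7, 1.3) before and (1.2, 3.6) after.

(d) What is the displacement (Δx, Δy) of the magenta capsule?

(-2.4, -2.0)

The magenta capsule started near (8.7, 6.3) and ended near (6.3, 4.3).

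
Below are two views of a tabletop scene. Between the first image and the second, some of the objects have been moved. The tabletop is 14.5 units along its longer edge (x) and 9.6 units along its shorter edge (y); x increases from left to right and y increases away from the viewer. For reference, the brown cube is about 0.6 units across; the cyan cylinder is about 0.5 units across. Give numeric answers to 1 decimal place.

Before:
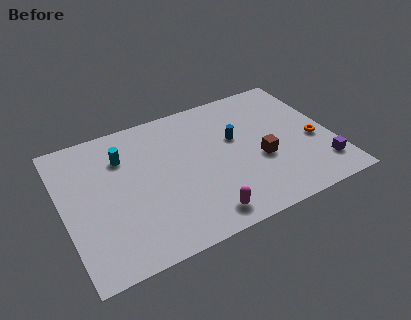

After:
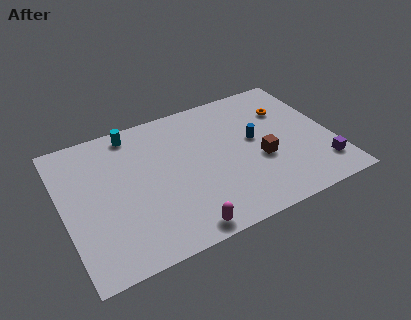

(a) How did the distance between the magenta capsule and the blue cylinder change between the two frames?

+1.3

Before: roughly 5.1 units apart; after: 6.4. That's 1.3 units further apart.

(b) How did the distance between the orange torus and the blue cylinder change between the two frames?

-2.0

Before: roughly 4.5 units apart; after: 2.5. That's 2.0 units closer together.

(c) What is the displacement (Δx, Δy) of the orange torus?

(-1.1, 2.8)

The orange torus started near (13.5, 4.0) and ended near (12.4, 6.8).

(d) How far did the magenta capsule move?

1.3

The magenta capsule was near (7.0, 1.3) before and (5.8, 0.9) after, so it travelled √(1.2² + 0.4²) ≈ 1.3 units.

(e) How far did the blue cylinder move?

1.1

The blue cylinder was near (9.4, 5.8) before and (10.4, 5.3) after, so it travelled √(1.0² + 0.5²) ≈ 1.1 units.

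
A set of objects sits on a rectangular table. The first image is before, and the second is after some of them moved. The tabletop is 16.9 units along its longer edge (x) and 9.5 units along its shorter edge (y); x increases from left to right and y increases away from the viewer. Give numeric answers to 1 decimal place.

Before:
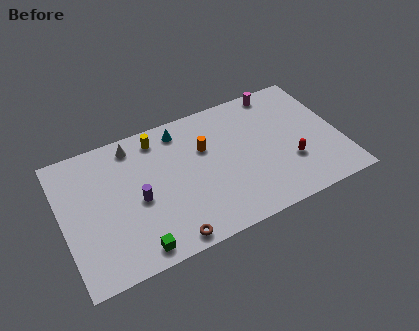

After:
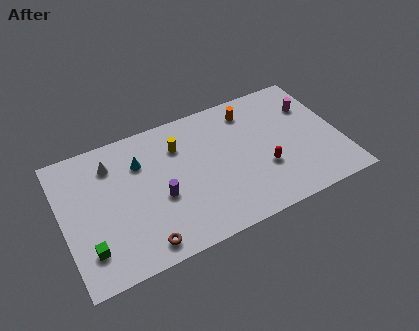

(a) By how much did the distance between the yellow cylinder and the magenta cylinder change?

+0.6

They were about 7.6 units apart before and 8.2 after — 0.6 units further apart.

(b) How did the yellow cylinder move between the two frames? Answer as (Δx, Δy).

(1.2, -1.1)

The yellow cylinder was at about (6.1, 8.1) and moved to about (7.3, 7.0).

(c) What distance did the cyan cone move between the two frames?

2.9

From (7.5, 8.1) to (4.9, 6.8), the cyan cone covered √(2.6² + 1.3²) ≈ 2.9 units.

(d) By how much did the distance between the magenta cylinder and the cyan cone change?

+4.4

They were about 6.2 units apart before and 10.6 after — 4.4 units further apart.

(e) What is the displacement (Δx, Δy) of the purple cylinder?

(1.3, -0.4)

The purple cylinder started near (4.5, 4.3) and ended near (5.8, 3.9).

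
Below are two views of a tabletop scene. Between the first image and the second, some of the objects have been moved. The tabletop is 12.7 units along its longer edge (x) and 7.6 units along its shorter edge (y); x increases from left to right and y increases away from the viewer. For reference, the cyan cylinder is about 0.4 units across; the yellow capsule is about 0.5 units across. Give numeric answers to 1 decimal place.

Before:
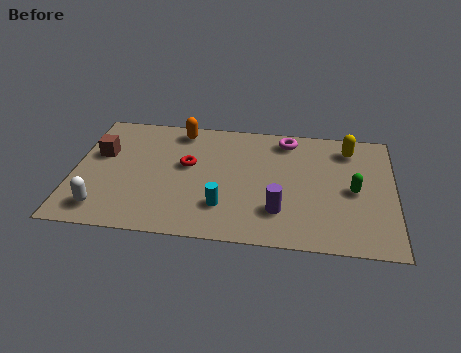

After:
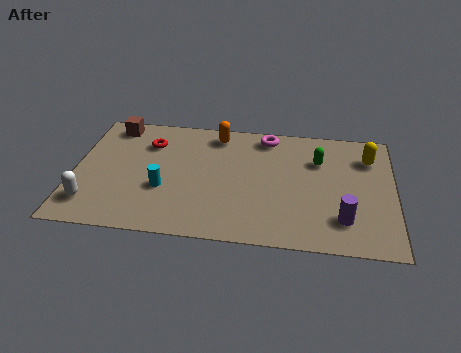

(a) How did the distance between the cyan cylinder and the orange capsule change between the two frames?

-0.8

The distance was about 5.0 in the first image and 4.2 in the second, so they moved 0.8 units closer together.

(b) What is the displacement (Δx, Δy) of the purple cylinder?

(2.5, -0.2)

The purple cylinder was at about (8.2, 2.0) and moved to about (10.7, 1.8).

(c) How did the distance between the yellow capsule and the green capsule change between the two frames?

-0.6

Before: roughly 2.6 units apart; after: 2.0. That's 0.6 units closer together.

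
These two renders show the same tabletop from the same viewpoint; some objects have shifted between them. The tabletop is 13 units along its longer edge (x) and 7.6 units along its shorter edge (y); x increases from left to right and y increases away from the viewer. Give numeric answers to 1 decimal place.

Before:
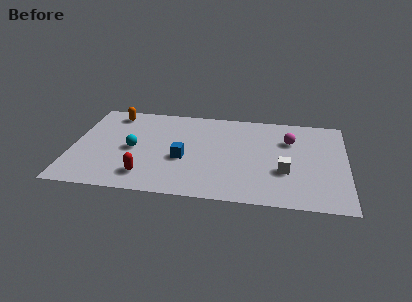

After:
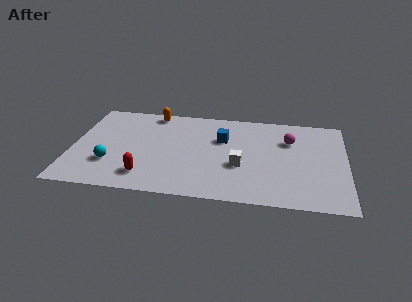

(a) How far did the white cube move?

2.1

The white cube moved from about (10.1, 2.7) to (8.0, 2.9), a distance of √(2.1² + 0.2²) ≈ 2.1.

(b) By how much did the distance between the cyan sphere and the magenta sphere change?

+1.3

They were about 7.6 units apart before and 8.9 after — 1.3 units further apart.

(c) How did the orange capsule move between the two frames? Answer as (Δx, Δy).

(1.9, 0.3)

The orange capsule started near (1.8, 6.5) and ended near (3.7, 6.8).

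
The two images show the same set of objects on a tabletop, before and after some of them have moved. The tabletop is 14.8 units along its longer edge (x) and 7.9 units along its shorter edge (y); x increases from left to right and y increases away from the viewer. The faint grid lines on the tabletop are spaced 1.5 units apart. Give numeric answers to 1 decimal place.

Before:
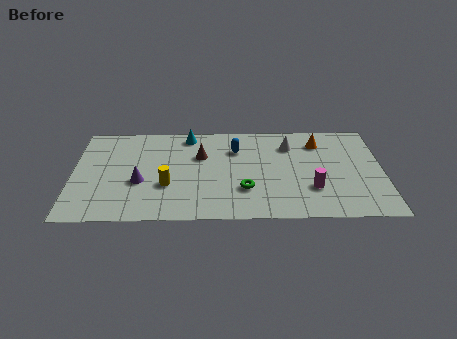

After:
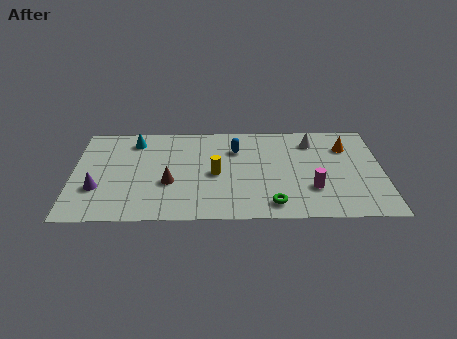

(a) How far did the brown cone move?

2.7

The brown cone was near (6.1, 5.2) before and (4.6, 3.0) after, so it travelled √(1.5² + 2.2²) ≈ 2.7 units.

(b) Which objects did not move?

the blue capsule and the magenta cylinder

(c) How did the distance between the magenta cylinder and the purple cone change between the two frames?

+2.0

The distance was about 8.2 in the first image and 10.2 in the second, so they moved 2.0 units further apart.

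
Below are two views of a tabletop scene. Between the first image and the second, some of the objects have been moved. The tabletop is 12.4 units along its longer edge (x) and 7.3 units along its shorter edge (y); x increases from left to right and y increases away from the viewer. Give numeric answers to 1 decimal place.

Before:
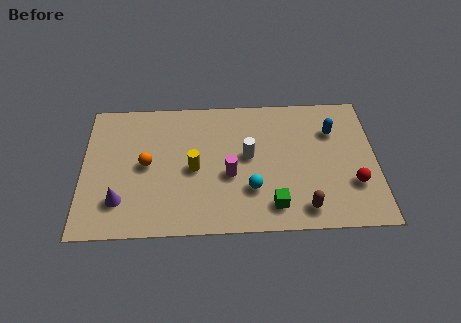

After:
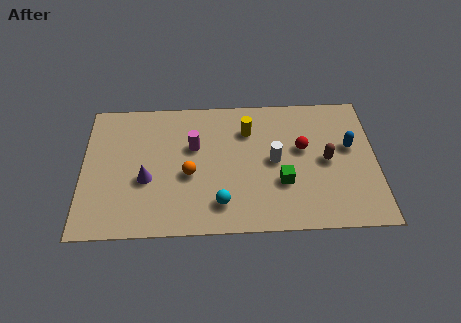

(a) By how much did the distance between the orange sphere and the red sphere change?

-3.9

The distance was about 8.8 in the first image and 4.9 in the second, so they moved 3.9 units closer together.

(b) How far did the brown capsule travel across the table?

2.7

The brown capsule was near (9.3, 1.1) before and (10.3, 3.6) after, so it travelled √(1.0² + 2.5²) ≈ 2.7 units.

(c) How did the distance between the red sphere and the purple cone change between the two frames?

-3.1

The distance was about 9.8 in the first image and 6.7 in the second, so they moved 3.1 units closer together.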